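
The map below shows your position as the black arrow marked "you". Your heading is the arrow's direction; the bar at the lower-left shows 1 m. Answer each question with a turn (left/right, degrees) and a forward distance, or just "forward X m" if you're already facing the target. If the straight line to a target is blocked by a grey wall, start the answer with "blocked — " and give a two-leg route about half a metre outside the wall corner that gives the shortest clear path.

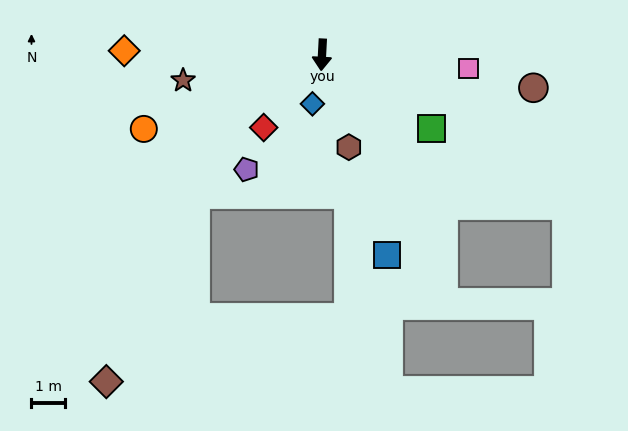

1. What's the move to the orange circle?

turn right 64°, forward 5.7 m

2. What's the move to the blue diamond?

turn right 8°, forward 1.5 m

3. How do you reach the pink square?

turn left 88°, forward 4.4 m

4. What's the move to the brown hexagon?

turn left 19°, forward 2.8 m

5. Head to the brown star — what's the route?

turn right 77°, forward 4.2 m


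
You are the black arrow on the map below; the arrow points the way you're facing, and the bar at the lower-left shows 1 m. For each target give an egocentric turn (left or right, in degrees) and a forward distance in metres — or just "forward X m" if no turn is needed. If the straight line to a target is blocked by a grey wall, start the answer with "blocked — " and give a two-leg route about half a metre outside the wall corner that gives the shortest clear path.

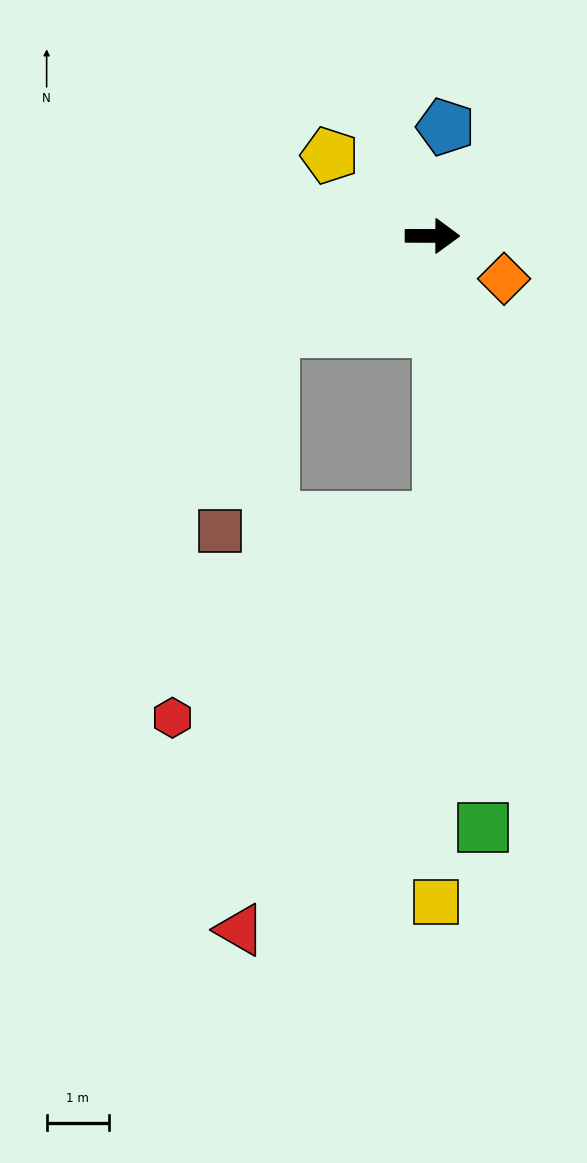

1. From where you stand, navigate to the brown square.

blocked — turn right 149°, forward 3.0 m, then turn left 44°, forward 3.3 m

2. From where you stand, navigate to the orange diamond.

turn right 31°, forward 1.3 m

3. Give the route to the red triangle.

blocked — turn right 149°, forward 3.0 m, then turn left 56°, forward 9.7 m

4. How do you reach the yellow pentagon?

turn left 142°, forward 2.1 m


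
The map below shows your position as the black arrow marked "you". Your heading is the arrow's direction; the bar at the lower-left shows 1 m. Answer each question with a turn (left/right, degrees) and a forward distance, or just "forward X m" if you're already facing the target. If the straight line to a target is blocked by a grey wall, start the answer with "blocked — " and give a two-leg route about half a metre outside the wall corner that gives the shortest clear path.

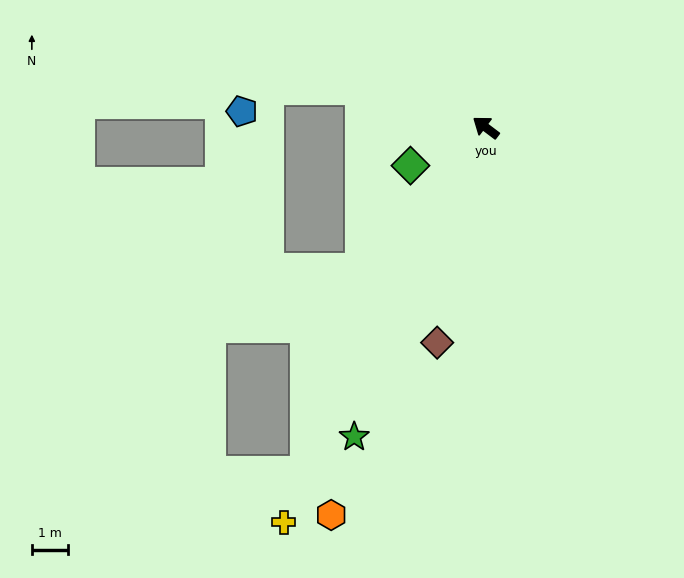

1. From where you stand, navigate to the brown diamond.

turn left 114°, forward 6.0 m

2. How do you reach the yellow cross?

turn left 100°, forward 12.1 m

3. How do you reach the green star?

turn left 104°, forward 9.2 m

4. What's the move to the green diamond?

turn left 64°, forward 2.3 m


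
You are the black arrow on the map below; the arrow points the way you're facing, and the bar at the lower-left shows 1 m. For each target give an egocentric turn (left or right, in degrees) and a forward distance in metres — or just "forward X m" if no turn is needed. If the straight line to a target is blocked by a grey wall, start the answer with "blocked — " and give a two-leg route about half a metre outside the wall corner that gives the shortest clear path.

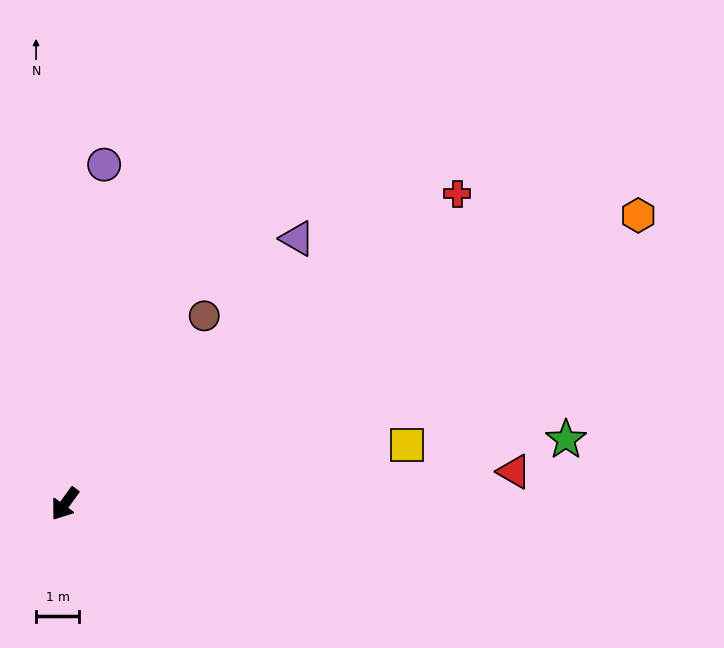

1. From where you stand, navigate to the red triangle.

turn left 130°, forward 10.4 m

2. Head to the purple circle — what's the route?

turn right 151°, forward 7.9 m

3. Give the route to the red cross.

turn left 164°, forward 11.5 m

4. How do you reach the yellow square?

turn left 136°, forward 8.0 m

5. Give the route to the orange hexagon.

turn left 153°, forward 14.8 m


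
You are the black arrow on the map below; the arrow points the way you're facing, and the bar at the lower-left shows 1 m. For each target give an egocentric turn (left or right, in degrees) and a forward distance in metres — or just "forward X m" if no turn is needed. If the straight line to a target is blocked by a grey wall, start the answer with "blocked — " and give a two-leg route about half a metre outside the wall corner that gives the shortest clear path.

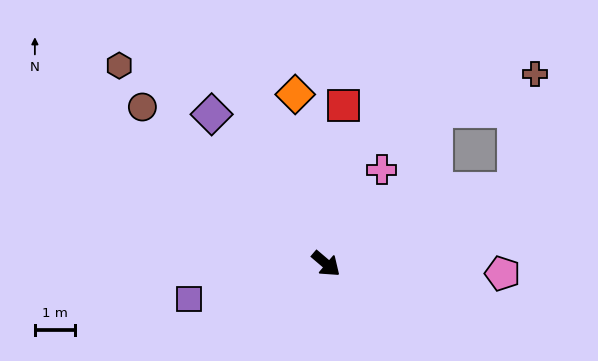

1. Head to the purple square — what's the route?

turn right 125°, forward 3.5 m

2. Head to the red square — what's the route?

turn left 124°, forward 4.0 m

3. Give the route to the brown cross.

blocked — turn left 62°, forward 5.0 m, then turn left 58°, forward 2.9 m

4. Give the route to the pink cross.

turn left 100°, forward 2.7 m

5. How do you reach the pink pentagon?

turn left 37°, forward 4.4 m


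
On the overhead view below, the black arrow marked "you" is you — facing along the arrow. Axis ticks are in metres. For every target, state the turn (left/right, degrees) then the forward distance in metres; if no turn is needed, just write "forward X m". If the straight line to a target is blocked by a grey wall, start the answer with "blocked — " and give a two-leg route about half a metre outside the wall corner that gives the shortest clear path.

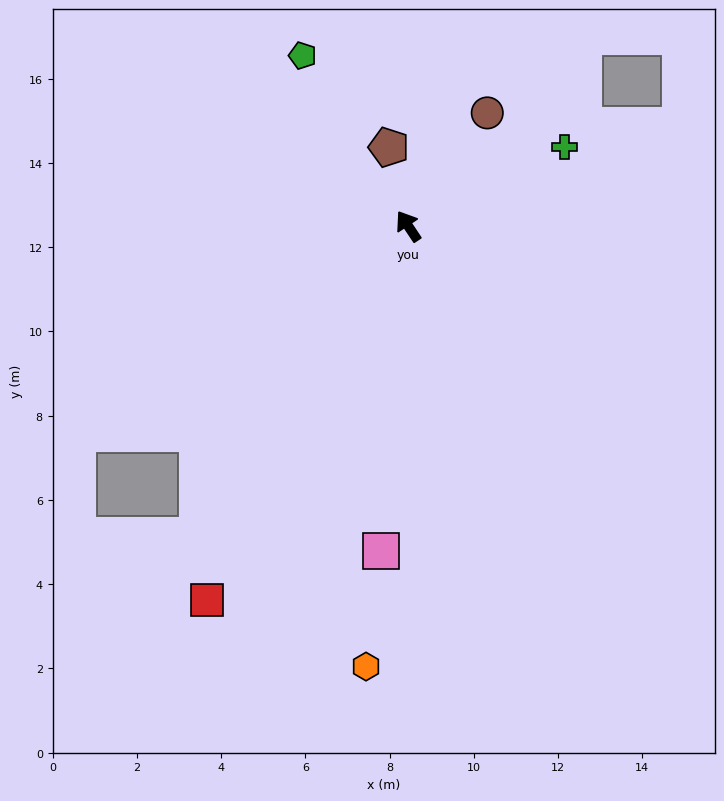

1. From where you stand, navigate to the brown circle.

turn right 69°, forward 3.3 m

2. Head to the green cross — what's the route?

turn right 97°, forward 4.2 m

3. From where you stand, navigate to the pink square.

turn left 142°, forward 7.7 m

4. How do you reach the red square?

turn left 118°, forward 10.1 m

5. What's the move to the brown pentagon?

turn right 20°, forward 1.9 m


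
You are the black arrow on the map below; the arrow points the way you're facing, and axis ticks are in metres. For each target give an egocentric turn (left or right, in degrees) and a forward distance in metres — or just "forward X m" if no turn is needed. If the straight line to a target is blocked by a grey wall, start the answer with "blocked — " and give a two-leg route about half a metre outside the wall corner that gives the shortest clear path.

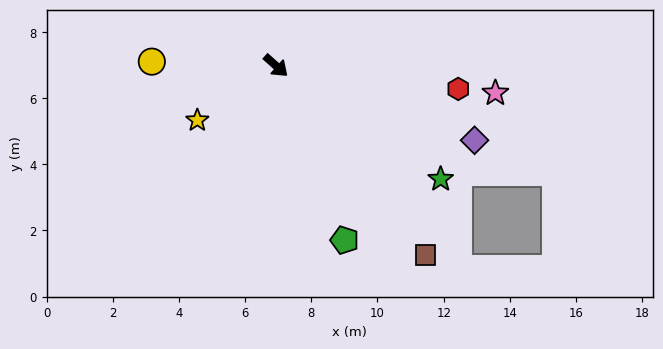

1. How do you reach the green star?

turn left 7°, forward 6.0 m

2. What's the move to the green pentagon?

turn right 27°, forward 5.7 m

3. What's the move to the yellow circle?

turn right 140°, forward 3.8 m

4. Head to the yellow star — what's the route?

turn right 103°, forward 2.9 m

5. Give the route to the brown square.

turn right 10°, forward 7.3 m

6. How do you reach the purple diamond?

turn left 21°, forward 6.4 m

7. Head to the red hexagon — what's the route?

turn left 35°, forward 5.6 m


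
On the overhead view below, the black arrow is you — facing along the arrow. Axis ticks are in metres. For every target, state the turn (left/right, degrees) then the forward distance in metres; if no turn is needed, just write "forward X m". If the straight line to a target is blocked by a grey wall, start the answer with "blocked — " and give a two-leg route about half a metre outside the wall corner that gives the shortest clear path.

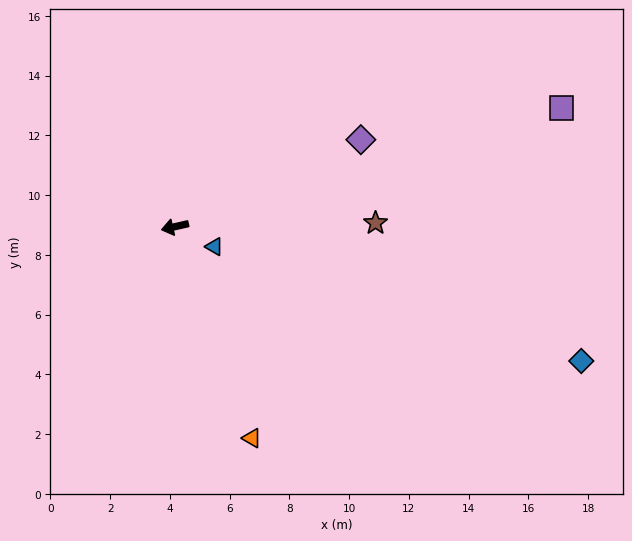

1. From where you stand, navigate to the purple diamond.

turn right 168°, forward 6.9 m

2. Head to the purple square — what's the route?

turn right 176°, forward 13.5 m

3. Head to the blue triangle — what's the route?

turn left 140°, forward 1.5 m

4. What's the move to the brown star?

turn left 168°, forward 6.7 m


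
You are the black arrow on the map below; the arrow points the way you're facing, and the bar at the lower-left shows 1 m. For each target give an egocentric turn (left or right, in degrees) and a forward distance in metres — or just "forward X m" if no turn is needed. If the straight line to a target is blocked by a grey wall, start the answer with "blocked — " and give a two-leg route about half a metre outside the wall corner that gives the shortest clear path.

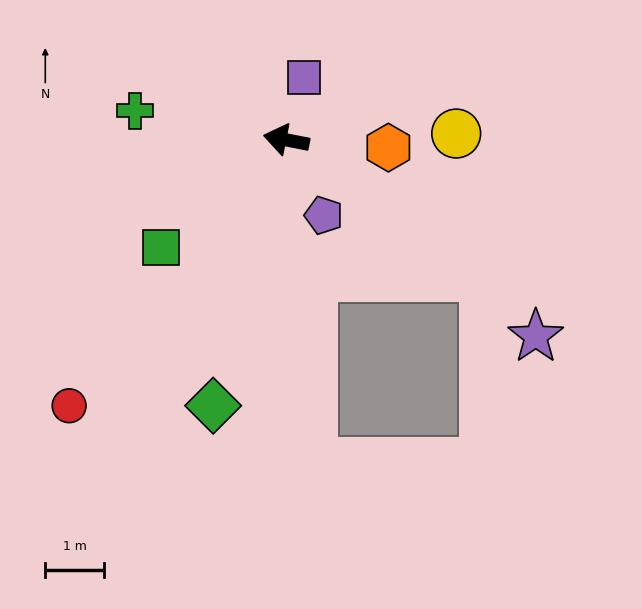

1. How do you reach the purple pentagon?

turn left 128°, forward 1.4 m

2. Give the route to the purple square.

turn right 95°, forward 1.1 m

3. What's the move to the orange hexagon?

turn right 173°, forward 1.7 m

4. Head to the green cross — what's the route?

forward 2.6 m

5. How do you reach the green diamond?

turn left 86°, forward 4.7 m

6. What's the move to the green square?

turn left 52°, forward 2.8 m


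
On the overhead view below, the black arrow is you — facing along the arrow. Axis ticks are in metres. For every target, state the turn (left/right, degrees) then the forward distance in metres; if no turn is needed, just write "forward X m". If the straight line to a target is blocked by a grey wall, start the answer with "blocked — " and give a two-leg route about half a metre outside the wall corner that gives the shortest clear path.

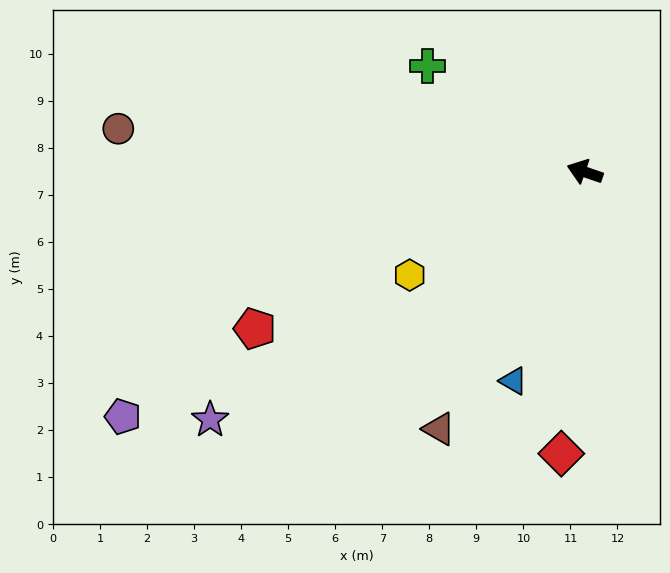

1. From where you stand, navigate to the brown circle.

turn left 14°, forward 10.0 m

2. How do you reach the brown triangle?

turn left 79°, forward 6.3 m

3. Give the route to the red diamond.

turn left 104°, forward 6.0 m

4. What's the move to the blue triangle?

turn left 90°, forward 4.7 m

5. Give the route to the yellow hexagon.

turn left 49°, forward 4.3 m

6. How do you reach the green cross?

turn right 15°, forward 4.0 m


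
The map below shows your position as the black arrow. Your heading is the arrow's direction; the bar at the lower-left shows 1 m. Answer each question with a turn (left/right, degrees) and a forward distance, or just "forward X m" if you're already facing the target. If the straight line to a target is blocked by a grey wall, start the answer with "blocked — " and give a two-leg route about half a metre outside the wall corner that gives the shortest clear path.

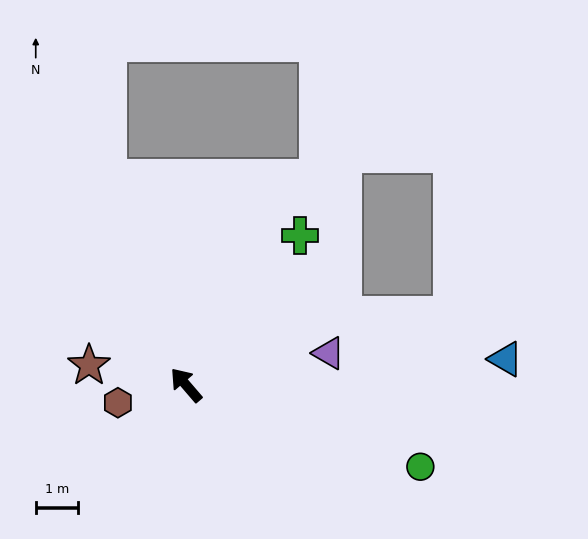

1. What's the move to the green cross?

turn right 78°, forward 4.4 m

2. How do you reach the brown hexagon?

turn left 64°, forward 1.6 m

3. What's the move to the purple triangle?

turn right 118°, forward 3.4 m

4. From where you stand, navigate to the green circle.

turn right 150°, forward 5.8 m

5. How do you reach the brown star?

turn left 38°, forward 2.3 m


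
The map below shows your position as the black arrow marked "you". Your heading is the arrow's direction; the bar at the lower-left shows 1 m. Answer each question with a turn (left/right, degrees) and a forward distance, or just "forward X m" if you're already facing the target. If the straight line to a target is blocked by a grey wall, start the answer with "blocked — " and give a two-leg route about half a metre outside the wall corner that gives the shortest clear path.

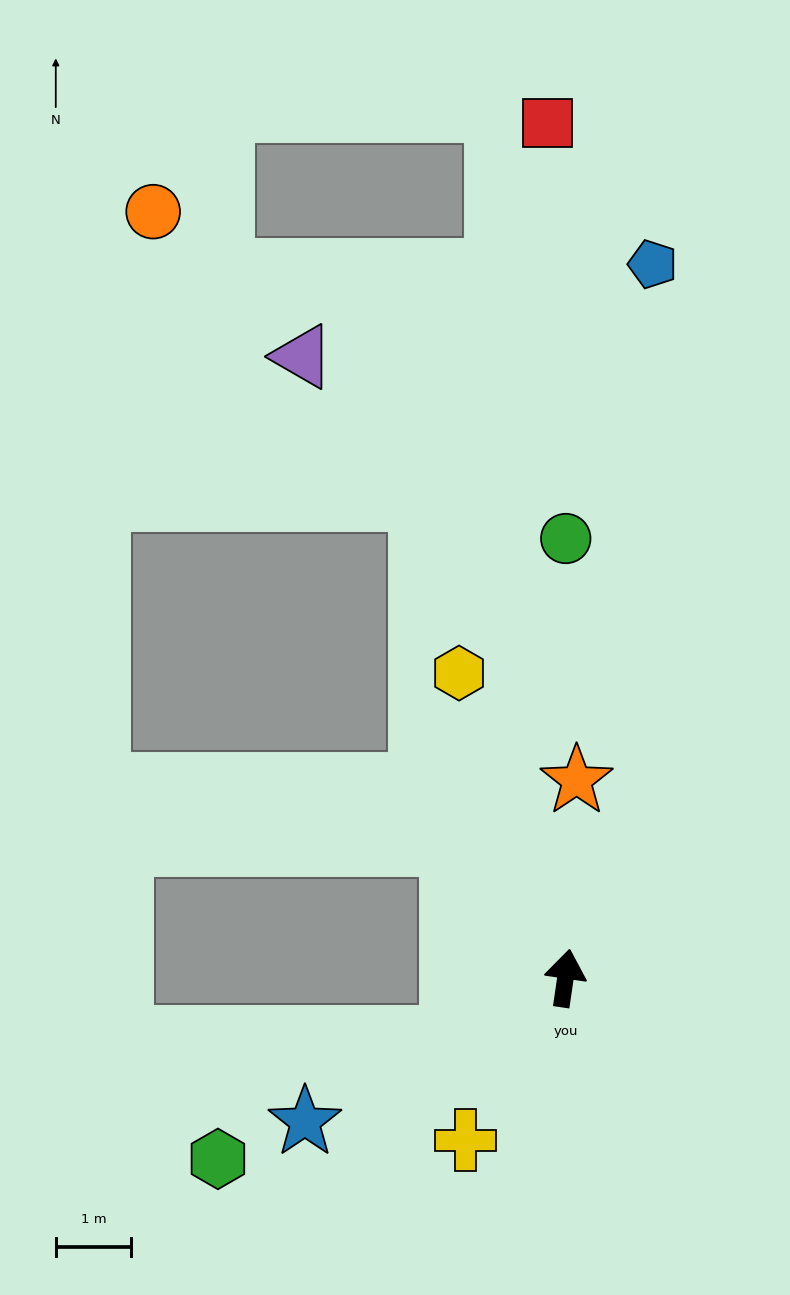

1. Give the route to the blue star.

turn left 127°, forward 4.0 m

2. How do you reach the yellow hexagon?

turn left 28°, forward 4.3 m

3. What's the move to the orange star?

turn left 5°, forward 2.6 m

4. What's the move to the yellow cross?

turn left 157°, forward 2.5 m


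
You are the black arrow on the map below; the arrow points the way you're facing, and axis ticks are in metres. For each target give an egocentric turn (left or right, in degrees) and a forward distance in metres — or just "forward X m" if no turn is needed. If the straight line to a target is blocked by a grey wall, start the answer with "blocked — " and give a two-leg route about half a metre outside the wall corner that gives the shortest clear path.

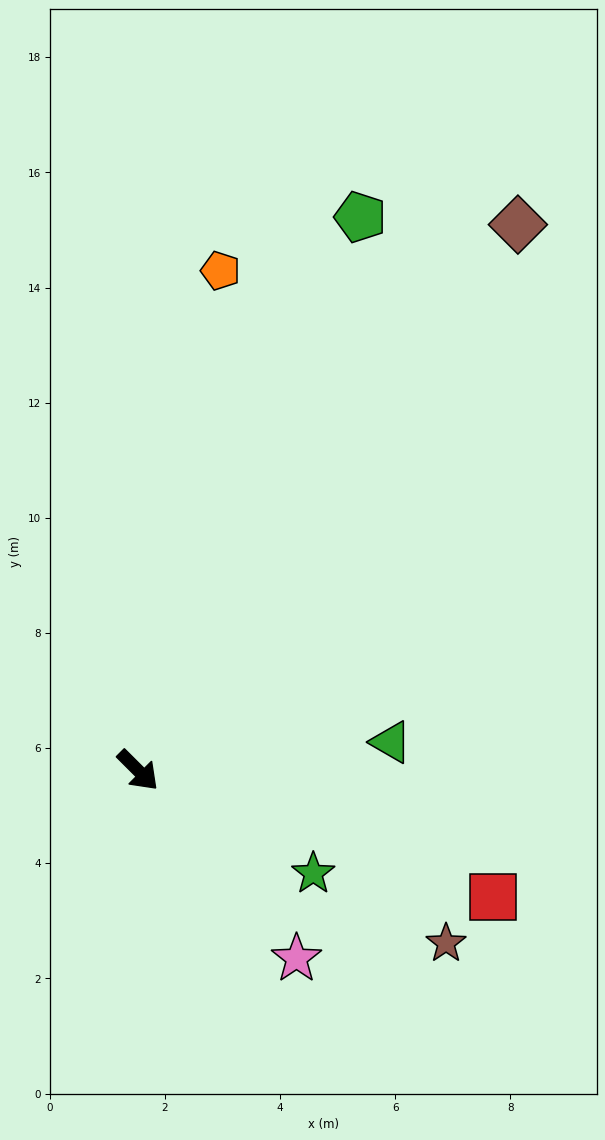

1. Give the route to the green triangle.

turn left 51°, forward 4.4 m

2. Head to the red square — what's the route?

turn left 25°, forward 6.5 m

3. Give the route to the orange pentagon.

turn left 126°, forward 8.8 m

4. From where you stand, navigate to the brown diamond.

turn left 100°, forward 11.6 m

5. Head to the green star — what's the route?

turn left 15°, forward 3.5 m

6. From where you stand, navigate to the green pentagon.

turn left 113°, forward 10.4 m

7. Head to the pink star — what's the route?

turn right 5°, forward 4.3 m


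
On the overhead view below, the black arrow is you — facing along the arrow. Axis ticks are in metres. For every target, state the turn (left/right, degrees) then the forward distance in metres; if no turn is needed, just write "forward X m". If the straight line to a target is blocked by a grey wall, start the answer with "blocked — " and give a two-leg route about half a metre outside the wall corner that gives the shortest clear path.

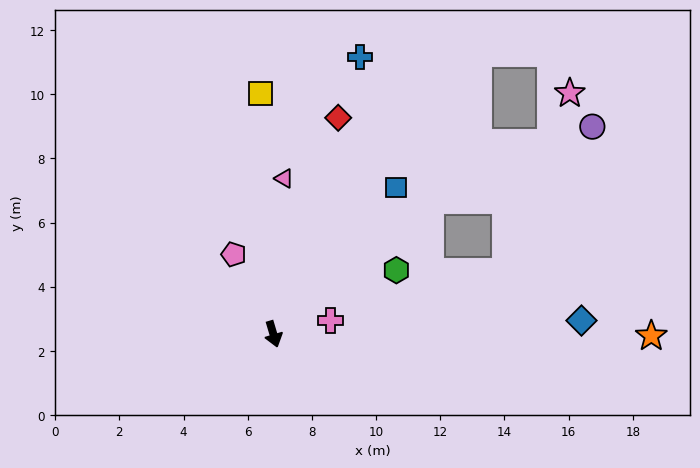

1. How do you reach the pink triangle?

turn left 160°, forward 4.9 m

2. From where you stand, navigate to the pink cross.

turn left 87°, forward 1.8 m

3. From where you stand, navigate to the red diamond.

turn left 147°, forward 7.0 m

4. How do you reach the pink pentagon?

turn right 170°, forward 2.8 m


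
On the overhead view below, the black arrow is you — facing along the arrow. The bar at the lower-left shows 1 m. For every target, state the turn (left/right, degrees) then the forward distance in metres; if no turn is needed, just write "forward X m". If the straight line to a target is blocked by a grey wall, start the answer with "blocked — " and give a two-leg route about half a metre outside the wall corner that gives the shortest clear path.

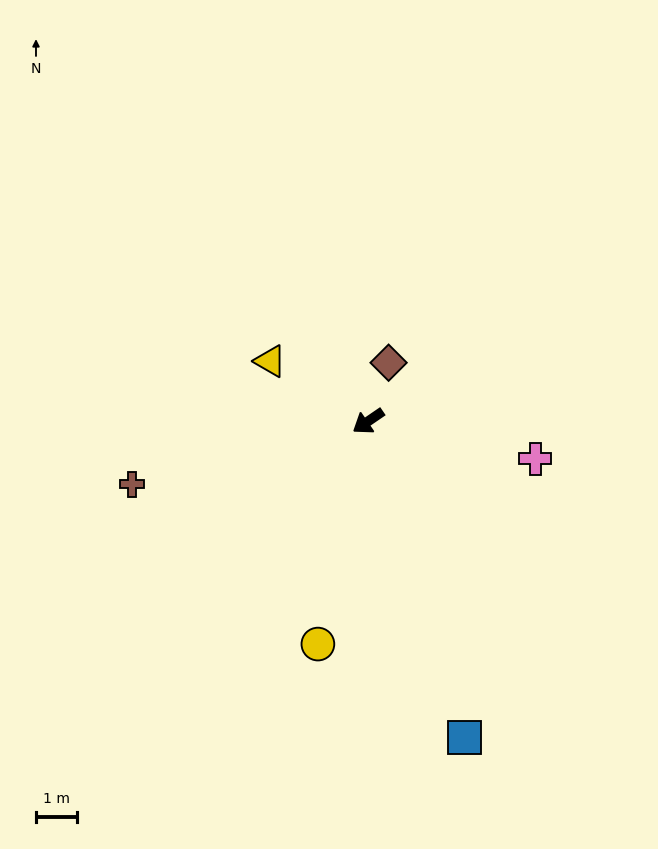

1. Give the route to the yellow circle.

turn left 43°, forward 5.5 m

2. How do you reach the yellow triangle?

turn right 66°, forward 2.8 m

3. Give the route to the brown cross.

turn right 19°, forward 5.9 m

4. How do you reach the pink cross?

turn left 133°, forward 4.1 m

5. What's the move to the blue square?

turn left 73°, forward 8.0 m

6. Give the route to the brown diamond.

turn right 144°, forward 1.5 m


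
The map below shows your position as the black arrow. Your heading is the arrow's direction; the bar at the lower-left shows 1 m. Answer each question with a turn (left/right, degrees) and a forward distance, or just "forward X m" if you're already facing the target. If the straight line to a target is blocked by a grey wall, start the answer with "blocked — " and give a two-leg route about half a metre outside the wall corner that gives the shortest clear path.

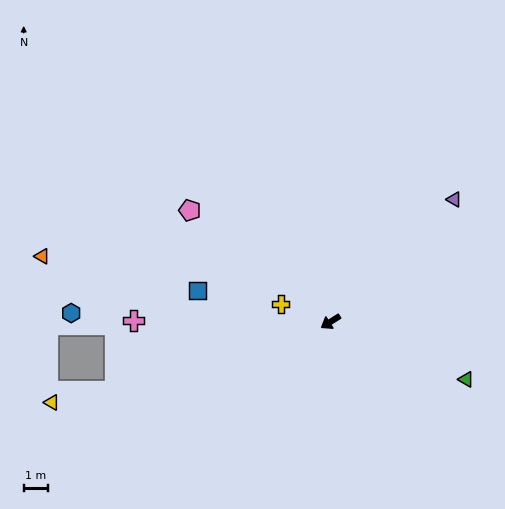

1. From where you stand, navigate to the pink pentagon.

turn right 71°, forward 7.2 m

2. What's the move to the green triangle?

turn left 125°, forward 5.9 m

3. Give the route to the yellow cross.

turn right 52°, forward 2.1 m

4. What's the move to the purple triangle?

turn right 168°, forward 7.0 m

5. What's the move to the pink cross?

turn right 33°, forward 7.9 m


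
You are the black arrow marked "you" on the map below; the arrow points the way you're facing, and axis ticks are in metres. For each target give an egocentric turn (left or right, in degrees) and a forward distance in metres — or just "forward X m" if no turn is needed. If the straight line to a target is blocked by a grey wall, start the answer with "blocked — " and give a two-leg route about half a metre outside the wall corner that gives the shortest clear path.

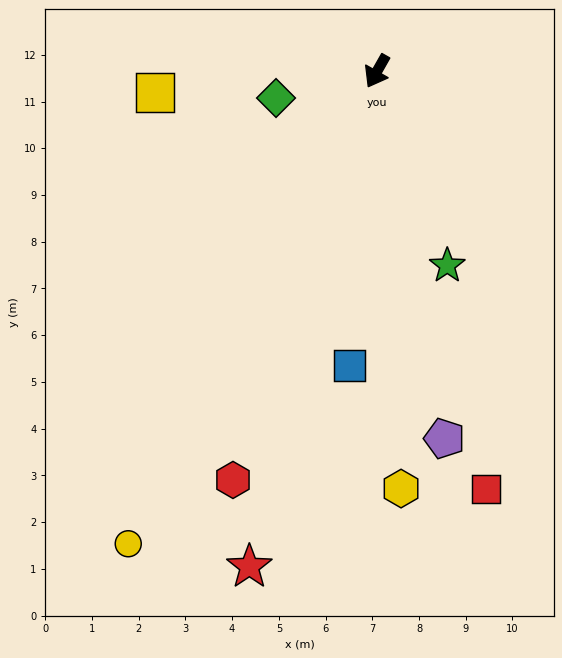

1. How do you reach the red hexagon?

turn left 10°, forward 9.3 m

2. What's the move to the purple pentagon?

turn left 40°, forward 8.0 m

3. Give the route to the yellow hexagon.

turn left 33°, forward 8.9 m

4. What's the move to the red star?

turn left 15°, forward 10.9 m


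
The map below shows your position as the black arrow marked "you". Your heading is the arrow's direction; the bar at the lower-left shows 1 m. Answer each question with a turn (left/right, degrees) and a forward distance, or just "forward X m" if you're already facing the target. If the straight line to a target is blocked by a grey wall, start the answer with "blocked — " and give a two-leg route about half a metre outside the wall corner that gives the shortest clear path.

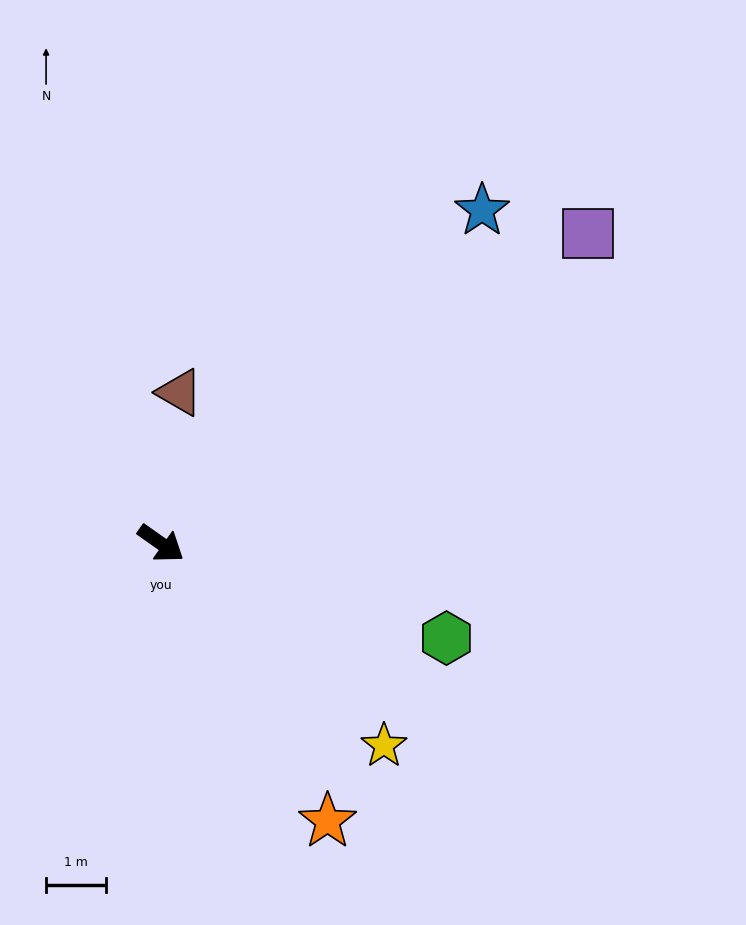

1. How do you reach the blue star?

turn left 81°, forward 7.7 m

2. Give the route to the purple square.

turn left 71°, forward 8.7 m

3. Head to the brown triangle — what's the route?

turn left 118°, forward 2.5 m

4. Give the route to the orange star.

turn right 24°, forward 5.4 m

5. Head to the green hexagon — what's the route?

turn left 17°, forward 5.0 m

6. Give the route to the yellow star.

turn right 7°, forward 5.0 m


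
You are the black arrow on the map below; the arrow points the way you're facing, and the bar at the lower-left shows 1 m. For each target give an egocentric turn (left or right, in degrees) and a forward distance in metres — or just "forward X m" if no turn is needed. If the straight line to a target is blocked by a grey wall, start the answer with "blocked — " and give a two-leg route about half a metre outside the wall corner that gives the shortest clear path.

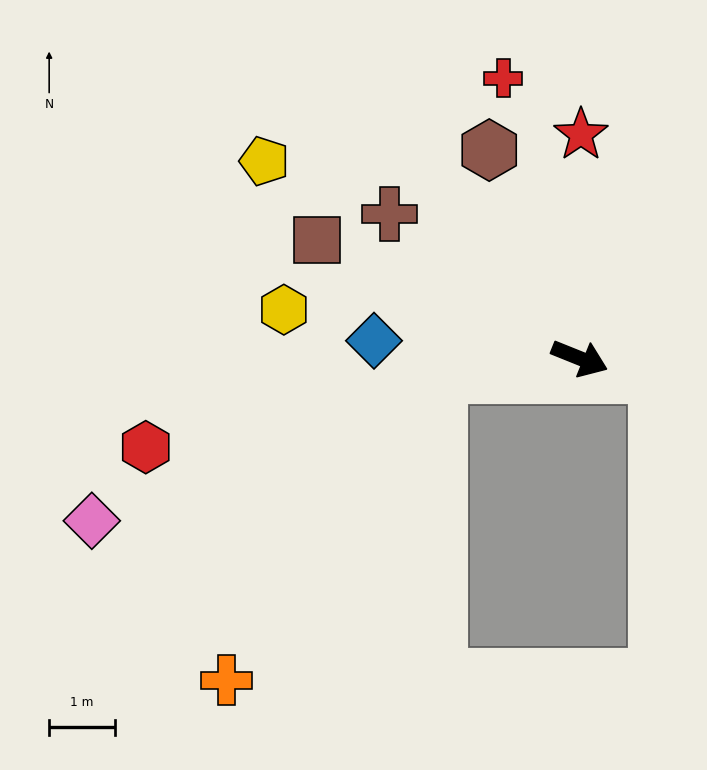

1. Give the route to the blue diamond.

turn right 163°, forward 3.1 m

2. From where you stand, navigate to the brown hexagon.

turn left 135°, forward 3.4 m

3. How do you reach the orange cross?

blocked — turn right 151°, forward 2.2 m, then turn left 48°, forward 5.6 m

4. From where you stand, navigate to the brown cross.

turn left 165°, forward 3.6 m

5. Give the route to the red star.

turn left 112°, forward 3.4 m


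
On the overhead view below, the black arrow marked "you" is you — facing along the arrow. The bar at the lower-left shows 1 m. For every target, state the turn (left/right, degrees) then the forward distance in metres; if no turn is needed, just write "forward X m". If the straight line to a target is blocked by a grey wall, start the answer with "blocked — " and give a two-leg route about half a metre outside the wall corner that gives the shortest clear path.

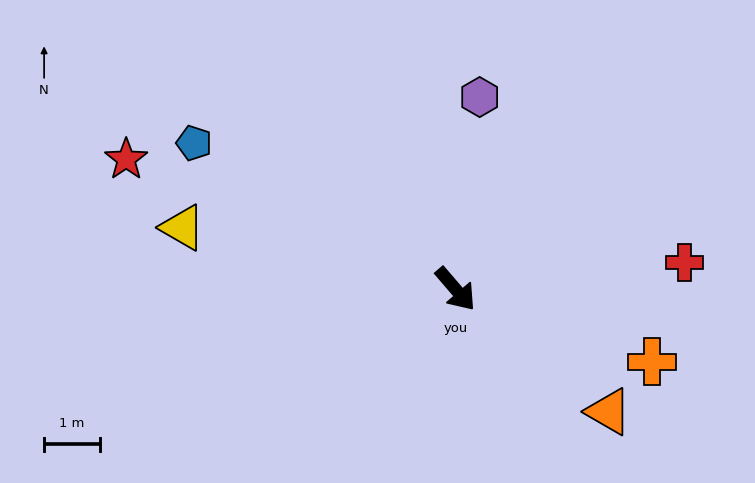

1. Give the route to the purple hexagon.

turn left 132°, forward 3.5 m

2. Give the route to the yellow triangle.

turn right 143°, forward 5.0 m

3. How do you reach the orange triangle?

turn left 11°, forward 3.5 m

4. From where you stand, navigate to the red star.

turn right 152°, forward 6.3 m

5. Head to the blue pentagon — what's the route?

turn right 160°, forward 5.4 m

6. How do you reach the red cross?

turn left 56°, forward 4.1 m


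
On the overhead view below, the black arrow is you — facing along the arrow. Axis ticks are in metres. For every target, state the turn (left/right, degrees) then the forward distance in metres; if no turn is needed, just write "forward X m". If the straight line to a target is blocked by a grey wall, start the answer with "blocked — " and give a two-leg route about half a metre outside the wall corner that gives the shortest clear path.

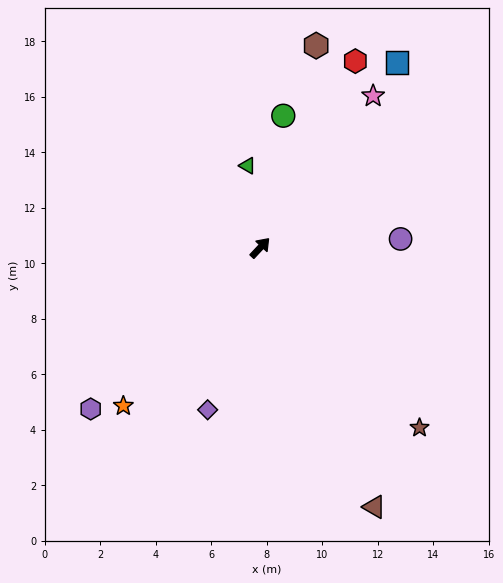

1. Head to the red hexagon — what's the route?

turn left 16°, forward 7.5 m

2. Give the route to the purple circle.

turn right 43°, forward 5.1 m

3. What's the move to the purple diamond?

turn right 155°, forward 6.1 m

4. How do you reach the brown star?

turn right 95°, forward 8.7 m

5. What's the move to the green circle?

turn left 33°, forward 4.8 m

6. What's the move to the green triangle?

turn left 52°, forward 3.0 m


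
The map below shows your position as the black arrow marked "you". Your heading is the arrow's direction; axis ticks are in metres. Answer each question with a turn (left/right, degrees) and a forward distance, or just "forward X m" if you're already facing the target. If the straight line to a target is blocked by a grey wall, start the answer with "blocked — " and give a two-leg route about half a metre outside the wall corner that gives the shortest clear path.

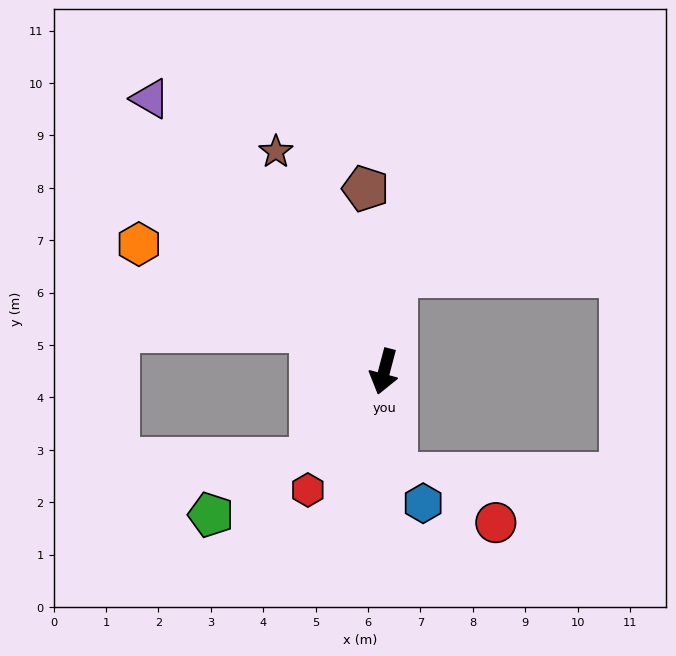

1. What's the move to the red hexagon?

turn right 18°, forward 2.7 m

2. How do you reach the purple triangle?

turn right 125°, forward 6.9 m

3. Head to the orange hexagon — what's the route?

turn right 103°, forward 5.3 m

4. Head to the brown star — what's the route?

turn right 139°, forward 4.7 m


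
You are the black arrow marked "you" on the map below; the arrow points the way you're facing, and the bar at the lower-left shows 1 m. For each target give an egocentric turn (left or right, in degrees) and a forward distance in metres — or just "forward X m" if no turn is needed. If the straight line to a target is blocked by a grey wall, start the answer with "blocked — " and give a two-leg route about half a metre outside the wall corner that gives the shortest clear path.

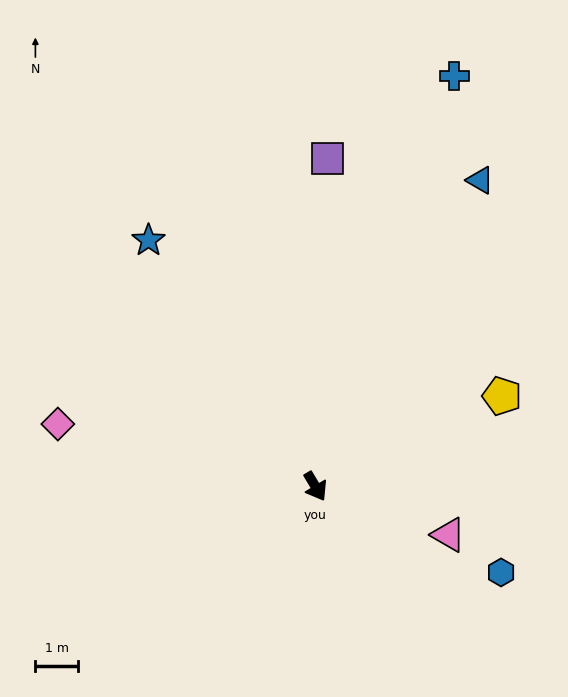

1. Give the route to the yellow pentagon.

turn left 85°, forward 4.9 m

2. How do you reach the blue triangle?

turn left 121°, forward 8.2 m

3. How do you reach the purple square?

turn left 147°, forward 7.8 m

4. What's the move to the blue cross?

turn left 130°, forward 10.3 m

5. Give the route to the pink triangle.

turn left 39°, forward 3.3 m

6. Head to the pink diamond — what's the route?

turn right 134°, forward 6.3 m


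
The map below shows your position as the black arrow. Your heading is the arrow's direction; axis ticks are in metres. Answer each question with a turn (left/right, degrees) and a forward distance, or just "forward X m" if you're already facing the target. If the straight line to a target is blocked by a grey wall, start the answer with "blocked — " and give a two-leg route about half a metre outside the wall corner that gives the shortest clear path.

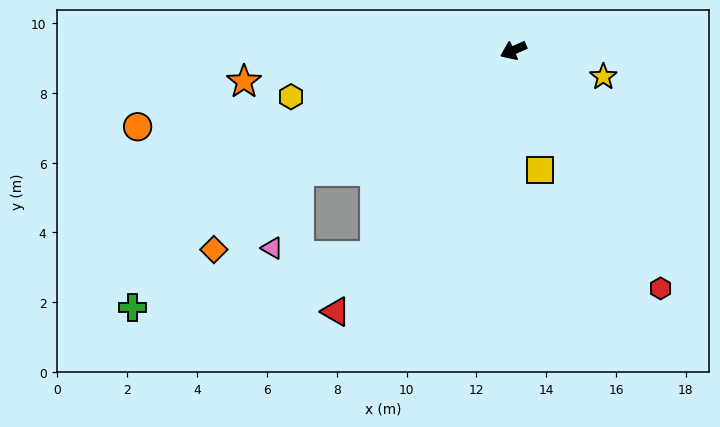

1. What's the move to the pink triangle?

blocked — turn left 5°, forward 7.0 m, then turn left 41°, forward 2.3 m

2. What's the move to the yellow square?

turn left 79°, forward 3.5 m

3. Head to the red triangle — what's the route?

turn left 32°, forward 9.0 m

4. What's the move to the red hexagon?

turn left 98°, forward 8.0 m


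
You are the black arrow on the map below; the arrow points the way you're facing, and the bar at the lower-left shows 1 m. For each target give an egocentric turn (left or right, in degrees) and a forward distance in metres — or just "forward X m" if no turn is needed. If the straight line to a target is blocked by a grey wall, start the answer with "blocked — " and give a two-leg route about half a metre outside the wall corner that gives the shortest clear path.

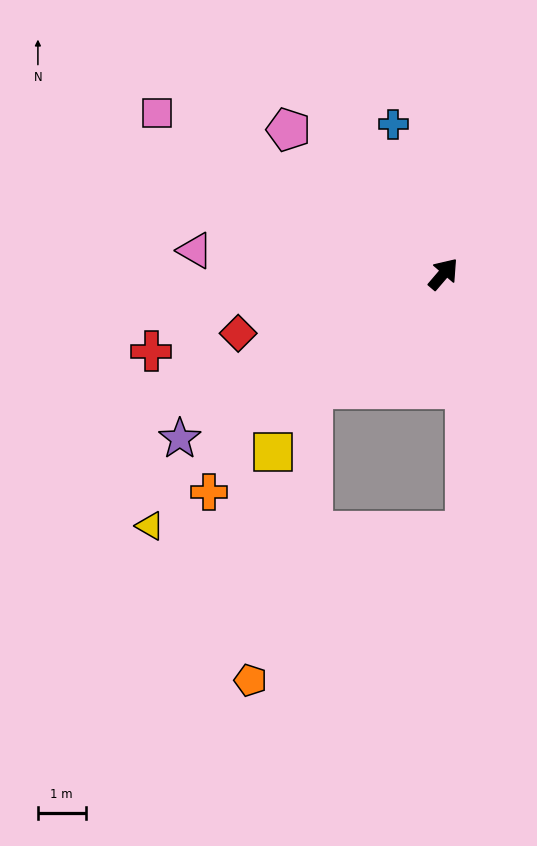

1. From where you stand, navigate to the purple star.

turn left 163°, forward 6.5 m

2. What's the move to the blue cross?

turn left 59°, forward 3.3 m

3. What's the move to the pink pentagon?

turn left 88°, forward 4.4 m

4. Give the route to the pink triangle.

turn left 125°, forward 5.2 m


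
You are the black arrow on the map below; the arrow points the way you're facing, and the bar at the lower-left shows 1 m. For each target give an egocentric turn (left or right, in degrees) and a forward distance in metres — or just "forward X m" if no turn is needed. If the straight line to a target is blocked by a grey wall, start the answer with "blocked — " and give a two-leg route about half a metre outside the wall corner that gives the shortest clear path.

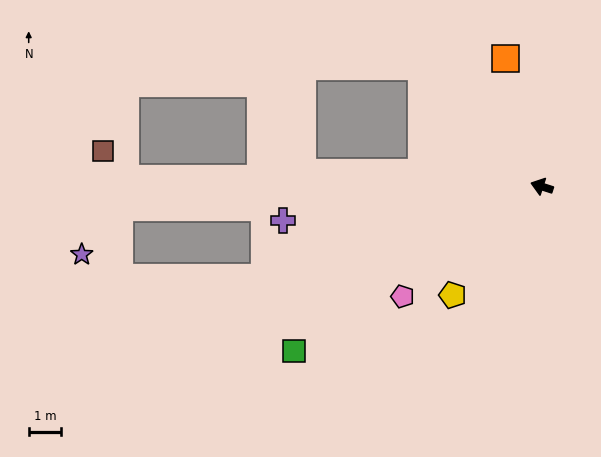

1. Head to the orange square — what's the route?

turn right 56°, forward 4.1 m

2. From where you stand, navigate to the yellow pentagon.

turn left 68°, forward 4.3 m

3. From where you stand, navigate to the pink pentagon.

turn left 56°, forward 5.5 m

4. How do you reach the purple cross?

turn left 25°, forward 8.1 m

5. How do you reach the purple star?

blocked — turn left 21°, forward 13.1 m, then turn left 48°, forward 1.9 m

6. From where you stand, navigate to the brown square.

blocked — turn left 17°, forward 12.9 m, then turn right 50°, forward 1.1 m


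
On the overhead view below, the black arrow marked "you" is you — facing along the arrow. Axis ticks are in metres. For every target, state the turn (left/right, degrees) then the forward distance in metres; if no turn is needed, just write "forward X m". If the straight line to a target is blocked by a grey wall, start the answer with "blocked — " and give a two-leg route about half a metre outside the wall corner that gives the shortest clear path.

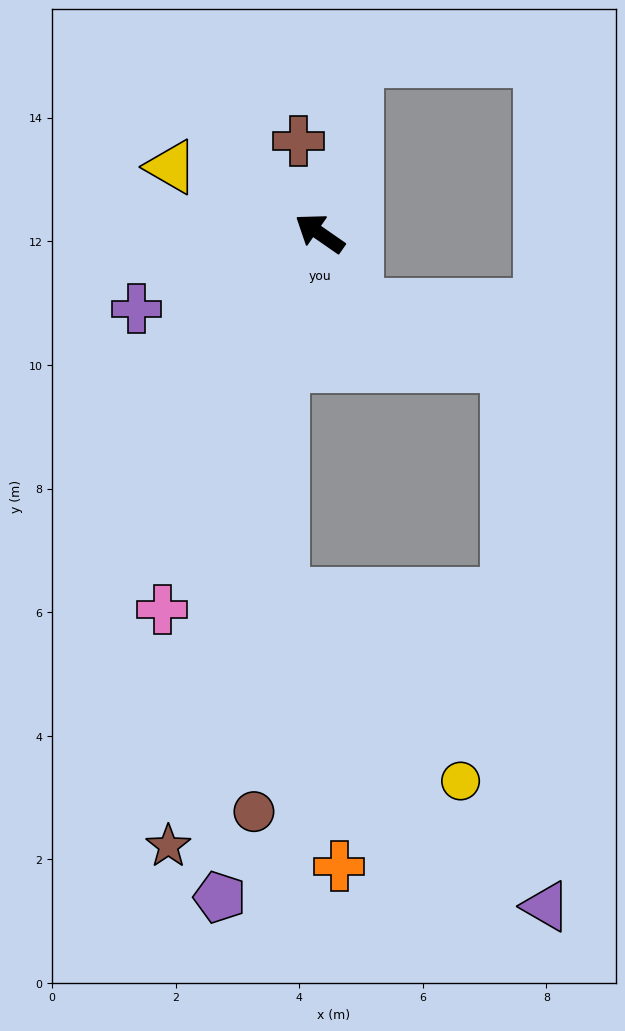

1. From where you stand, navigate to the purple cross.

turn left 57°, forward 3.2 m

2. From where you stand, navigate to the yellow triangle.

turn left 11°, forward 2.6 m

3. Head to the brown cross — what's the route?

turn right 42°, forward 1.5 m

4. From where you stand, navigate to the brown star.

turn left 111°, forward 10.2 m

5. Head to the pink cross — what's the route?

turn left 102°, forward 6.6 m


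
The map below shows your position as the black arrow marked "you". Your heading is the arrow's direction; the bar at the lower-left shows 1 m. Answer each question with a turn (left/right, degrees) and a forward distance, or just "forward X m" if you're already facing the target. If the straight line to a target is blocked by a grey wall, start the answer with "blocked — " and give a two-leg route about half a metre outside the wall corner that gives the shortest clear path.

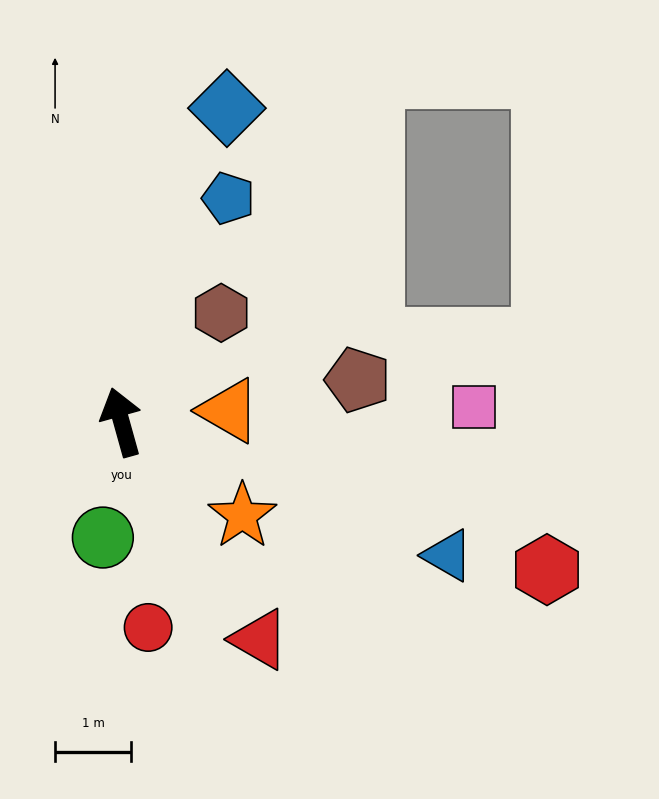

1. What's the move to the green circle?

turn left 155°, forward 1.5 m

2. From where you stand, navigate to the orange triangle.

turn right 100°, forward 1.4 m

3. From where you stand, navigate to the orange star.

turn right 143°, forward 2.0 m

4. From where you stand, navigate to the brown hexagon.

turn right 58°, forward 1.9 m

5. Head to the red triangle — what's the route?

turn right 163°, forward 3.4 m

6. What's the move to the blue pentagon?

turn right 41°, forward 3.3 m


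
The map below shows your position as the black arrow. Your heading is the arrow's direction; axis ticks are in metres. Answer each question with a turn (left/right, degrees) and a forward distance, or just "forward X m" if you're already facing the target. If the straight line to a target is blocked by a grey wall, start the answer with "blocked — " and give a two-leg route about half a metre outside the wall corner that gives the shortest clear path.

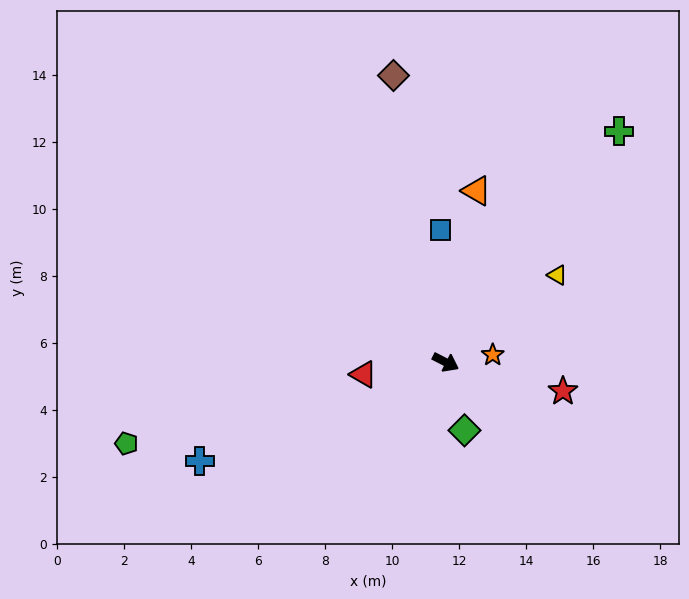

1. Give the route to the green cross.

turn left 80°, forward 8.6 m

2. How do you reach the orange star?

turn left 36°, forward 1.4 m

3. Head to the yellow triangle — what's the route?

turn left 65°, forward 4.2 m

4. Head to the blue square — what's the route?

turn left 119°, forward 4.0 m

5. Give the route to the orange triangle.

turn left 107°, forward 5.2 m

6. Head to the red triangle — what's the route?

turn right 144°, forward 2.5 m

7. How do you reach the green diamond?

turn right 47°, forward 2.1 m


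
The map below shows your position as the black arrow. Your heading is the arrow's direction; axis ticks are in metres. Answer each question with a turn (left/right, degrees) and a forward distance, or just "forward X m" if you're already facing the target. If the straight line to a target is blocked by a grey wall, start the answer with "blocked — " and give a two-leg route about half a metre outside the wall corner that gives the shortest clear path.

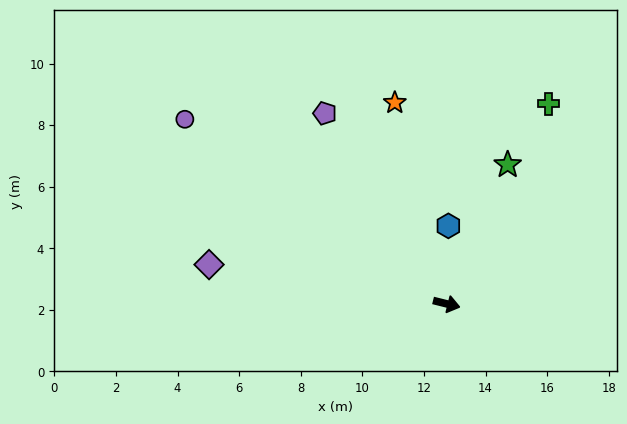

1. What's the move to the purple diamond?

turn right 175°, forward 7.8 m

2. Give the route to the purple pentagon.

turn left 137°, forward 7.3 m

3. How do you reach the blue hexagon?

turn left 103°, forward 2.5 m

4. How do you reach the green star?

turn left 80°, forward 4.9 m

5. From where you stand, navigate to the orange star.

turn left 118°, forward 6.7 m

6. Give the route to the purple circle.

turn left 159°, forward 10.4 m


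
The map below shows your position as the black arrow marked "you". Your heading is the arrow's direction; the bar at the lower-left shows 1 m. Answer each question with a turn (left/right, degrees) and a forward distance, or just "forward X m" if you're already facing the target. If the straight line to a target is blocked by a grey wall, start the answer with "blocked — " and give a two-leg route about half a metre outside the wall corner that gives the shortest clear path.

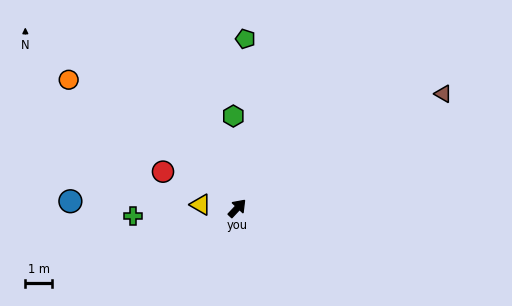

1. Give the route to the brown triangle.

turn right 18°, forward 8.8 m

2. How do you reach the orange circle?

turn left 96°, forward 7.9 m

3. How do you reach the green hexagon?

turn left 46°, forward 3.4 m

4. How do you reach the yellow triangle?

turn left 128°, forward 1.4 m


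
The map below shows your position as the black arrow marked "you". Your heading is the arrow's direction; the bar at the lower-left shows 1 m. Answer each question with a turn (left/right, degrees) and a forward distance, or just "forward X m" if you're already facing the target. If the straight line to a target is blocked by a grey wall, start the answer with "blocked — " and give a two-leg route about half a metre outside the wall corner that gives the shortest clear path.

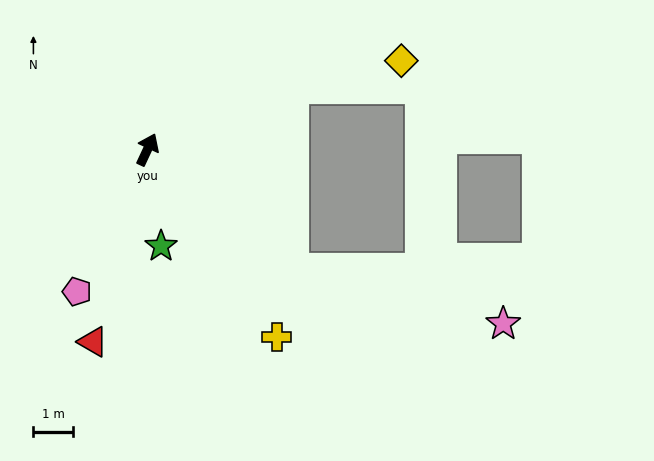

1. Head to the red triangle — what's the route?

turn right 171°, forward 5.0 m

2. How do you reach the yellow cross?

turn right 120°, forward 5.7 m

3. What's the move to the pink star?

blocked — turn right 105°, forward 4.7 m, then turn left 26°, forward 5.5 m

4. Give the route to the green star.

turn right 147°, forward 2.4 m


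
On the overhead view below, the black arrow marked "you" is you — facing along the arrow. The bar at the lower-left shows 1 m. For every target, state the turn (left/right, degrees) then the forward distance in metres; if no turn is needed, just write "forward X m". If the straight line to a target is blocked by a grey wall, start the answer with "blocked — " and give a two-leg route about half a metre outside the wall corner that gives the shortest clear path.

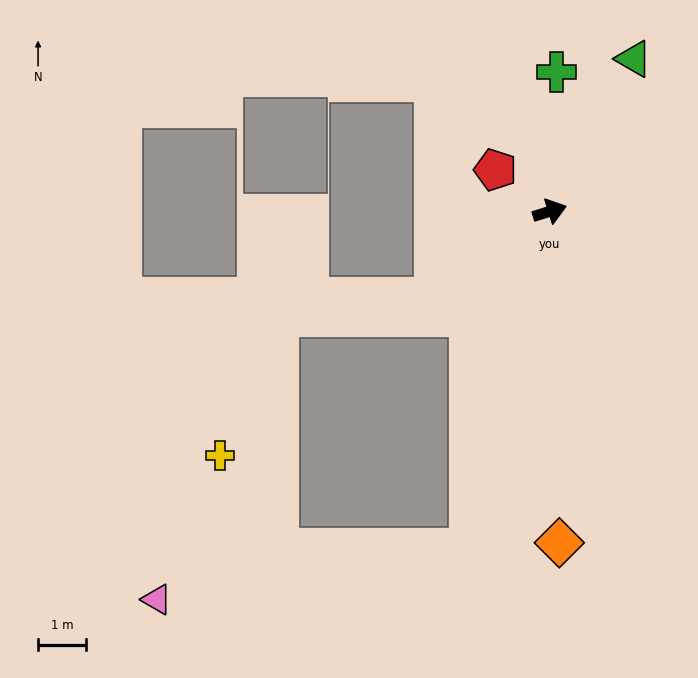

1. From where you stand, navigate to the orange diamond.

turn right 106°, forward 6.9 m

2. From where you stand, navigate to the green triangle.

turn left 44°, forward 3.6 m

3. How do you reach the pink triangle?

blocked — turn right 121°, forward 7.2 m, then turn right 67°, forward 6.6 m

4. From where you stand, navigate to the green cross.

turn left 70°, forward 2.9 m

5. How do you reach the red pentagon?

turn left 125°, forward 1.4 m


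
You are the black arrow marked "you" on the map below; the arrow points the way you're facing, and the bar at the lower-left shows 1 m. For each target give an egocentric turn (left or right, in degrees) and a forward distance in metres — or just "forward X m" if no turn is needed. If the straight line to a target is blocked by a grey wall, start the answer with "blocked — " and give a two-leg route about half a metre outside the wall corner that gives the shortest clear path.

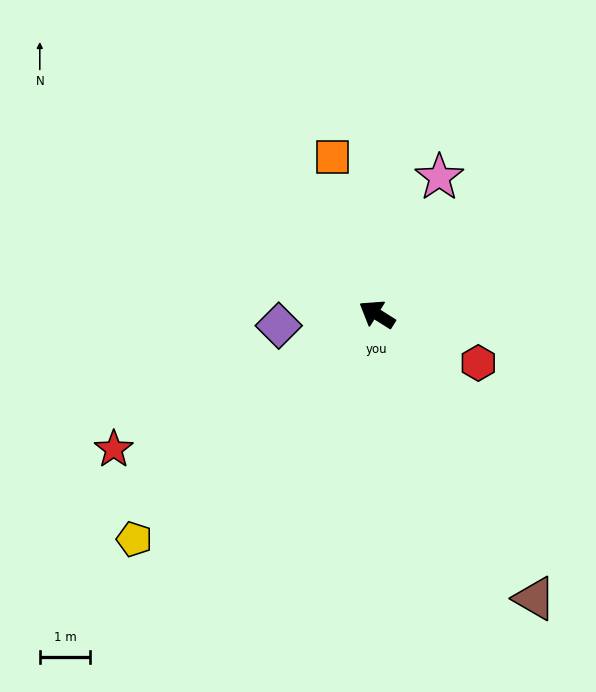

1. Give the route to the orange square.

turn right 42°, forward 3.2 m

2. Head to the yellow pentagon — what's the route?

turn left 75°, forward 6.5 m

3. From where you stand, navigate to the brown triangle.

turn left 151°, forward 6.4 m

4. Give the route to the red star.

turn left 59°, forward 5.8 m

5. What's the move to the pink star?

turn right 82°, forward 3.0 m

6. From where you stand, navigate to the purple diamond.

turn left 39°, forward 2.0 m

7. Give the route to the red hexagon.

turn right 173°, forward 2.2 m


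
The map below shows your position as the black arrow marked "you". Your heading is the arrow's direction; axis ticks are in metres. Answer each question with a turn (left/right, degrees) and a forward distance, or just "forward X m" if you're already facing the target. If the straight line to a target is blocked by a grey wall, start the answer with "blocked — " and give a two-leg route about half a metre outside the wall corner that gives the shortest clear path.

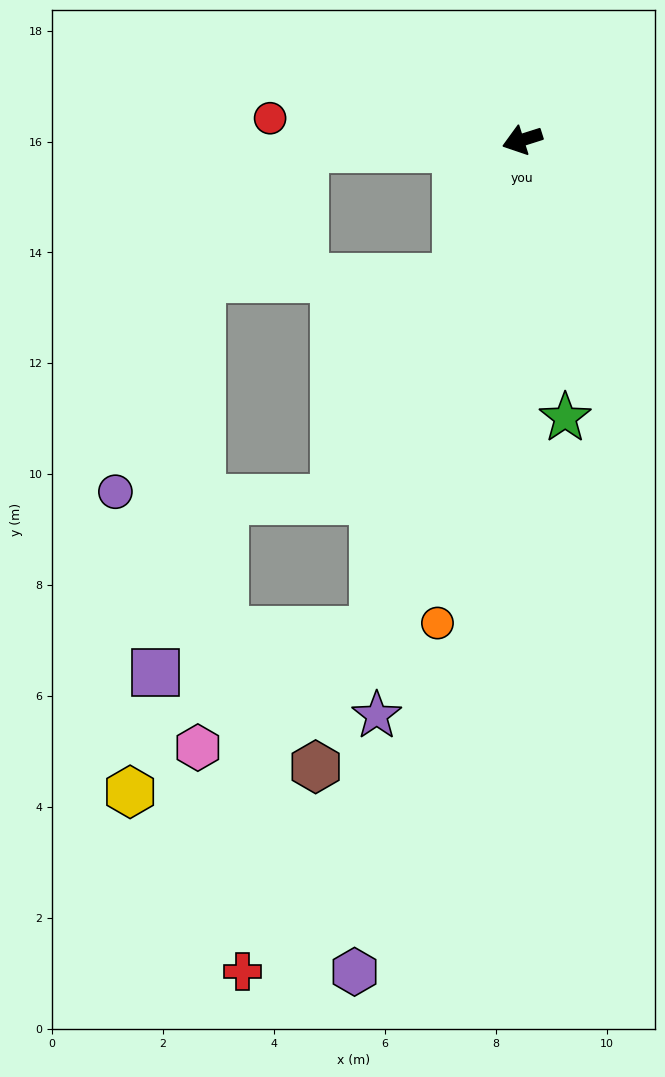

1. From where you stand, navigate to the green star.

turn left 81°, forward 5.1 m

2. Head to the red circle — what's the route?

turn right 23°, forward 4.6 m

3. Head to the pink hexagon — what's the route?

blocked — turn left 55°, forward 9.2 m, then turn right 39°, forward 3.8 m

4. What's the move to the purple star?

turn left 58°, forward 10.7 m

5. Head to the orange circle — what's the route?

turn left 62°, forward 8.8 m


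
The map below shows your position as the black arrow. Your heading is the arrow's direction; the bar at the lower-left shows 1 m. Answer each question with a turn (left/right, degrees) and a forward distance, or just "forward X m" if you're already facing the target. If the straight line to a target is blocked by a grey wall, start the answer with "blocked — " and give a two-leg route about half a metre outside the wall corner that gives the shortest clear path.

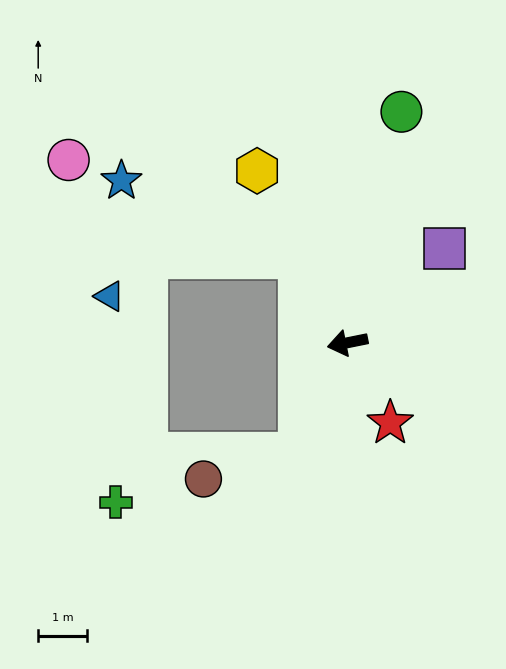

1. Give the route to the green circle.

turn right 115°, forward 4.9 m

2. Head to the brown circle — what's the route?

blocked — turn left 55°, forward 2.5 m, then turn right 51°, forward 2.0 m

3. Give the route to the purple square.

turn right 147°, forward 2.8 m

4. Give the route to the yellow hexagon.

turn right 74°, forward 4.0 m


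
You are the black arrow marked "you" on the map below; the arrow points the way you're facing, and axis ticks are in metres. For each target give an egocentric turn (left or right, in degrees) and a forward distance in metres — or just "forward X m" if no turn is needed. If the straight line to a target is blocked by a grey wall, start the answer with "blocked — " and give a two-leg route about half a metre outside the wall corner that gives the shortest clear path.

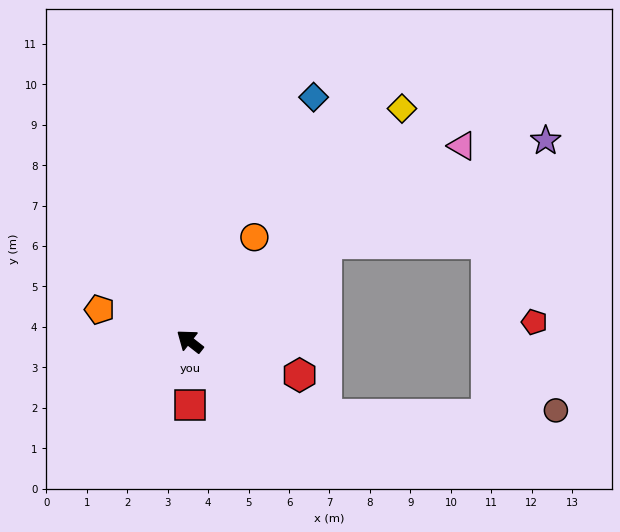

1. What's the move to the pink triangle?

turn right 106°, forward 8.3 m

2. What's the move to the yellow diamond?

turn right 94°, forward 7.8 m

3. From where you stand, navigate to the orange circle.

turn right 84°, forward 3.0 m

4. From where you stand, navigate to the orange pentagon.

turn left 19°, forward 2.4 m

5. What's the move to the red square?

turn left 128°, forward 1.6 m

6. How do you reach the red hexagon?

turn right 159°, forward 2.8 m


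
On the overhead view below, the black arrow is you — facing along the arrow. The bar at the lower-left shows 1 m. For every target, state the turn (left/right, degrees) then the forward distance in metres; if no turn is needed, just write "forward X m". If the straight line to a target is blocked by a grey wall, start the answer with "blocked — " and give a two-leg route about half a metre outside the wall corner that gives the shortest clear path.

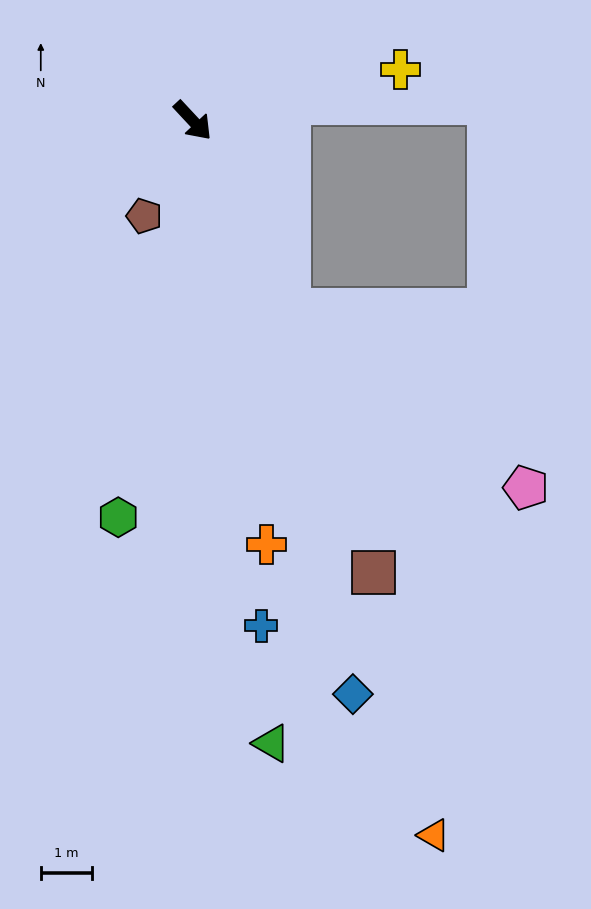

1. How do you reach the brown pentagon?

turn right 70°, forward 2.1 m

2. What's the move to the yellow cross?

turn left 61°, forward 4.2 m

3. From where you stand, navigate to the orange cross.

turn right 33°, forward 8.4 m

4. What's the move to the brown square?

turn right 21°, forward 9.6 m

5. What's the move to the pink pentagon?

blocked — turn right 16°, forward 4.2 m, then turn left 26°, forward 5.8 m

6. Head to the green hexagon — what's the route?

turn right 54°, forward 7.9 m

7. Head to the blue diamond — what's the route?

turn right 27°, forward 11.7 m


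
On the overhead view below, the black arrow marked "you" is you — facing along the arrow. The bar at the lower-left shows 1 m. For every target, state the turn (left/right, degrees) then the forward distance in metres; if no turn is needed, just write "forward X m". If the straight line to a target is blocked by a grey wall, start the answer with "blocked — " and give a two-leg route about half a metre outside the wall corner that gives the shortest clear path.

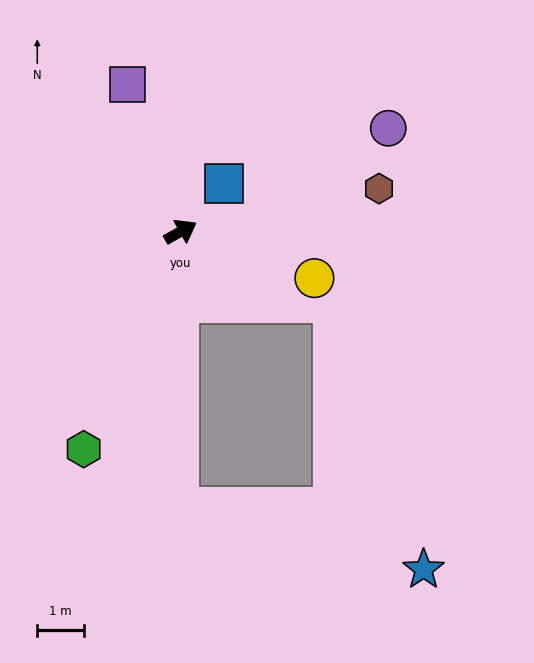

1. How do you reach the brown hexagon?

turn right 17°, forward 4.4 m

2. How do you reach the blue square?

turn left 19°, forward 1.4 m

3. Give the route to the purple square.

turn left 81°, forward 3.4 m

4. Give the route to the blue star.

blocked — turn right 120°, forward 5.9 m, then turn left 77°, forward 5.4 m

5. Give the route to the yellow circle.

turn right 48°, forward 3.0 m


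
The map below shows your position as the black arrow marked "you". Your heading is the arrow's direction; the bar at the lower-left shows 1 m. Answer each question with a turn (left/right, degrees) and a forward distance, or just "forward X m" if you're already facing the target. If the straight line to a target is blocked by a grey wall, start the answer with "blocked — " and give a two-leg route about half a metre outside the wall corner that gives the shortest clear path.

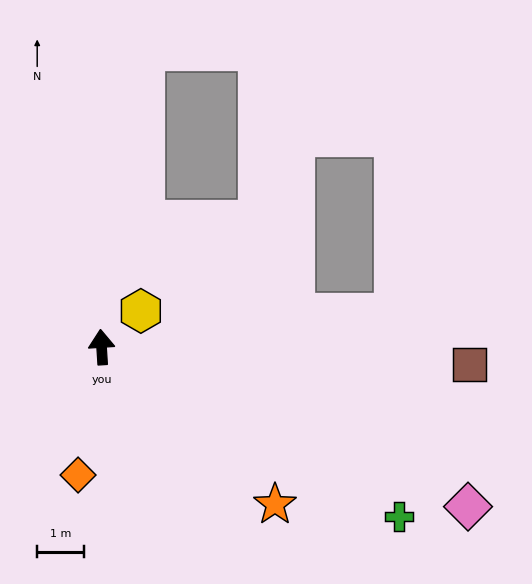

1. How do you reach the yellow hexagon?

turn right 51°, forward 1.1 m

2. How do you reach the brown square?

turn right 96°, forward 7.8 m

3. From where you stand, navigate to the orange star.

turn right 136°, forward 5.0 m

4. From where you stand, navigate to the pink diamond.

turn right 117°, forward 8.5 m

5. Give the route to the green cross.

turn right 123°, forward 7.3 m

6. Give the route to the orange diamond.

turn left 166°, forward 2.8 m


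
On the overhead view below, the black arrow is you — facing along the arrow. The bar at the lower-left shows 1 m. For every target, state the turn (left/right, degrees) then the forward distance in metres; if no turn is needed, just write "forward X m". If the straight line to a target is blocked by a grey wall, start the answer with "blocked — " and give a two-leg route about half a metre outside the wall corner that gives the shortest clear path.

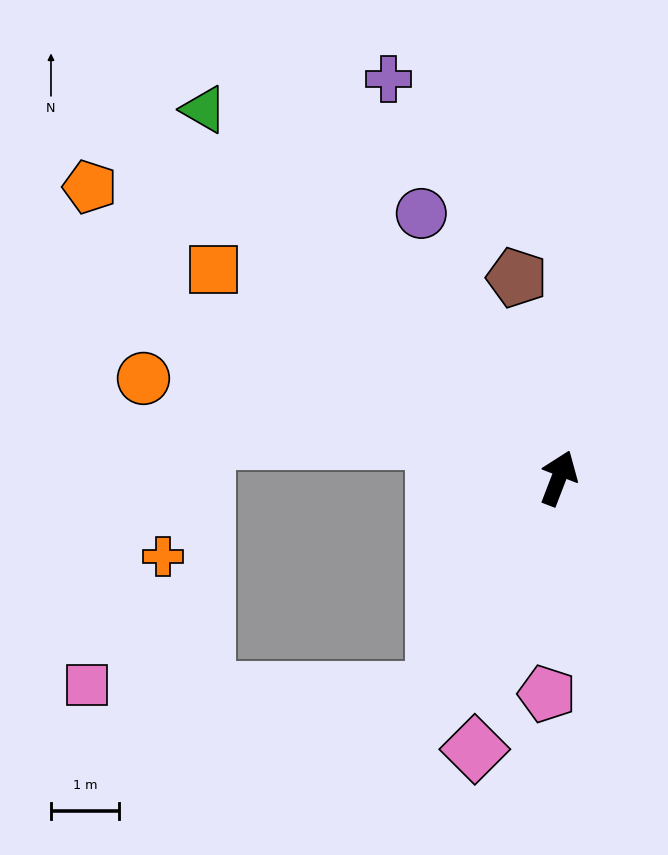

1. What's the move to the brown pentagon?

turn left 33°, forward 3.0 m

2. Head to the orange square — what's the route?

turn left 80°, forward 5.9 m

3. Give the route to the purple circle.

turn left 49°, forward 4.4 m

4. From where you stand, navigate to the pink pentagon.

turn right 162°, forward 3.2 m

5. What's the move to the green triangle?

turn left 65°, forward 7.5 m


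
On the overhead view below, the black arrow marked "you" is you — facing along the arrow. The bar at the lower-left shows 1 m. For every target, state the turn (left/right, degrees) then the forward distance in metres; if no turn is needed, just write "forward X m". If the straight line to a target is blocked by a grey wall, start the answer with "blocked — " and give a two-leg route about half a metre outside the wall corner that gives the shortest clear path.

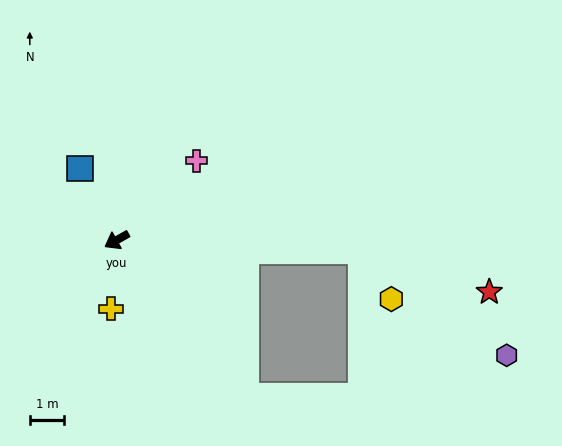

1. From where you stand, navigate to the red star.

blocked — turn left 148°, forward 7.2 m, then turn right 16°, forward 3.9 m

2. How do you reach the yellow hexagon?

blocked — turn left 148°, forward 7.2 m, then turn right 57°, forward 1.7 m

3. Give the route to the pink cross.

turn right 165°, forward 3.3 m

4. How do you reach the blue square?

turn right 92°, forward 2.4 m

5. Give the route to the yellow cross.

turn left 56°, forward 2.0 m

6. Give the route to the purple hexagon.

blocked — turn left 148°, forward 7.2 m, then turn right 34°, forward 5.2 m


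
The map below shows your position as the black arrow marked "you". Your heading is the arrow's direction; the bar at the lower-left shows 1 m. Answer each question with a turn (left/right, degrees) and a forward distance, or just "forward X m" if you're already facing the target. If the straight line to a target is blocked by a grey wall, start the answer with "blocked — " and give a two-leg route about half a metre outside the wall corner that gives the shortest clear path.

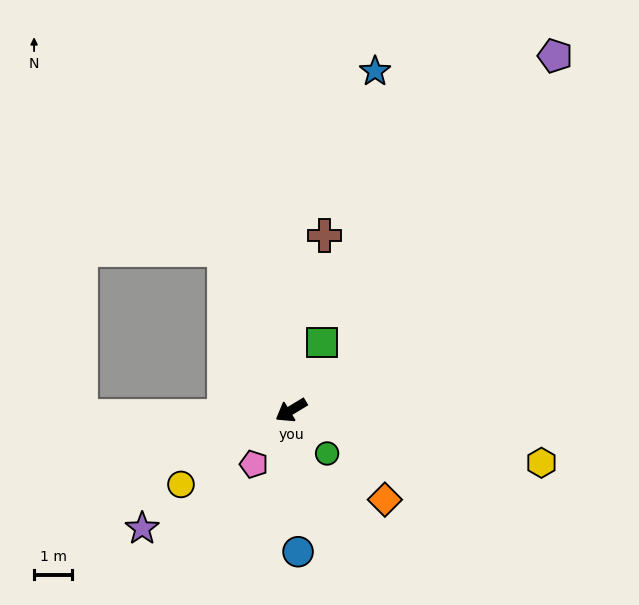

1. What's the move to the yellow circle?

turn left 3°, forward 3.5 m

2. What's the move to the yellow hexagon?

turn left 137°, forward 6.7 m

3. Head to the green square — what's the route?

turn right 146°, forward 1.9 m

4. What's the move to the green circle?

turn left 99°, forward 1.5 m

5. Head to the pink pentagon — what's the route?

turn left 24°, forward 1.7 m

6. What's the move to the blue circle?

turn left 62°, forward 3.7 m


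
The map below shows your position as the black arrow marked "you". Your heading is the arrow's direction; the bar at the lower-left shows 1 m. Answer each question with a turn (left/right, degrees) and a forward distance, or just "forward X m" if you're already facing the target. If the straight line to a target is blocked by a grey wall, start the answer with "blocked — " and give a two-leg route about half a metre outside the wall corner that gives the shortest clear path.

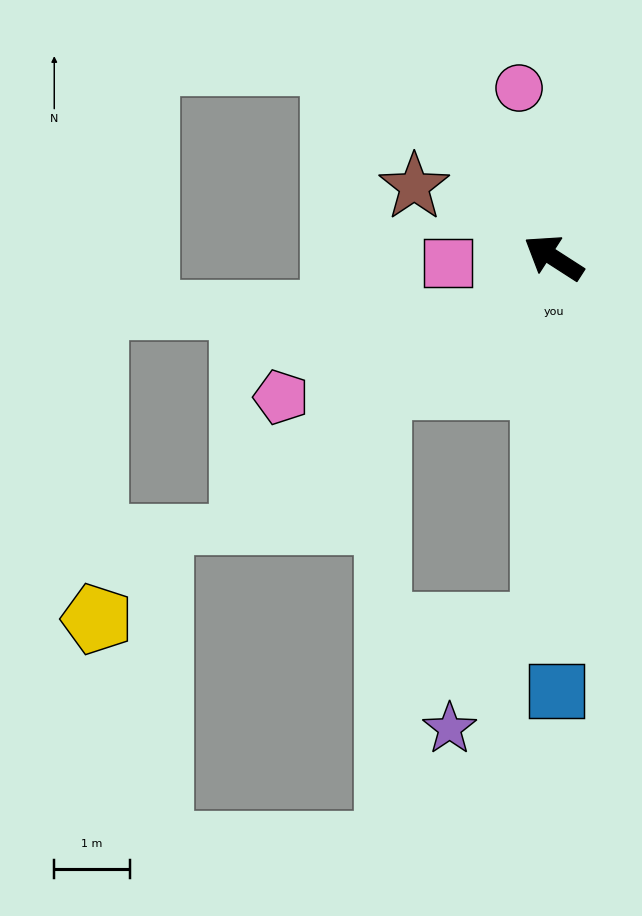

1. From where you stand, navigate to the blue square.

turn left 123°, forward 5.7 m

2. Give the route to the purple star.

blocked — turn left 121°, forward 4.9 m, then turn right 41°, forward 1.8 m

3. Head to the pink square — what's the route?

turn left 36°, forward 1.4 m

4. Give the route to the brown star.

turn left 6°, forward 2.1 m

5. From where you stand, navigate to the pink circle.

turn right 46°, forward 2.3 m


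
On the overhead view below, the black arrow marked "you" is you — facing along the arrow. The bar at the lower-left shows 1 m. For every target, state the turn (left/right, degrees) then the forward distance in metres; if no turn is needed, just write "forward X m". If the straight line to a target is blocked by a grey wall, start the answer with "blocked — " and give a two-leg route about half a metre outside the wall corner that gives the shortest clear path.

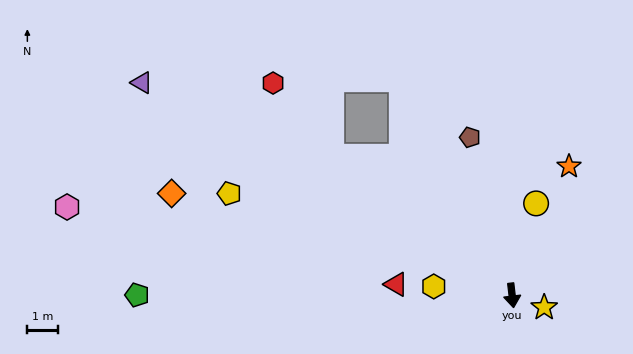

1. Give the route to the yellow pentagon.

turn right 116°, forward 9.8 m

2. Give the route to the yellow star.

turn left 63°, forward 1.1 m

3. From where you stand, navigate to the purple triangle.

turn right 127°, forward 13.9 m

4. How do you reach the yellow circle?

turn left 159°, forward 3.1 m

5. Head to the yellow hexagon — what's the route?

turn right 103°, forward 2.6 m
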